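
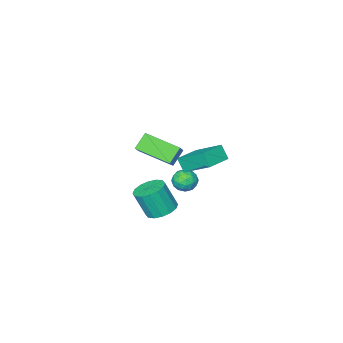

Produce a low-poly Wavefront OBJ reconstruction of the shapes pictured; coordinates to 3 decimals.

v 1.741 0.309 4.199
v 2.631 1.171 5.211
v 0.78 2.051 3.56
v 1.67 2.913 4.572
v 2.53 0.447 3.388
v 3.42 1.309 4.4
v 1.569 2.189 2.749
v 2.459 3.051 3.761
v 2.647 2.599 -0.057
v 3.54 2.574 -0.315
v 3.986 2.035 1.278
v 3.093 2.061 1.537
v 3.472 3.019 -0.146
v 3.918 2.48 1.447
v 3.183 3.352 0.048
v 3.629 2.813 1.641
v 2.751 3.483 0.213
v 3.197 2.944 1.807
v 2.29 3.378 0.307
v 2.737 2.839 1.9
v 1.926 3.064 0.303
v 2.372 2.525 1.896
v 1.754 2.625 0.202
v 2.2 2.086 1.795
v 1.822 2.18 0.033
v 2.268 1.641 1.626
v 2.111 1.847 -0.161
v 2.557 1.308 1.432
v 2.543 1.716 -0.327
v 2.989 1.177 1.267
v 3.003 1.821 -0.42
v 3.45 1.282 1.173
v 3.368 2.135 -0.416
v 3.814 1.596 1.177
v -3.335 -2.306 -3.774
v -2.809 -2.226 -3.137
v -3.671 -3.534 -3.343
v -3.145 -3.454 -2.706
v -3.836 -2.994 -2.734
v -3.628 -2.235 -3
v -2.852 -3.525 -3.48
v -2.644 -2.766 -3.746
v -2.51 -2.98 -2.955
v -3.118 -2.651 -2.494
v -3.362 -3.109 -3.986
v -3.97 -2.78 -3.525
v -3.042 -2.158 -3.493
v -3.438 -3.602 -2.987
v -3.844 -3.331 -3.003
v -3.534 -3.284 -2.628
v -3.524 -2.163 -3.413
v -3.214 -2.117 -3.038
v -3.818 -2.568 -2.802
v -3.266 -3.643 -3.442
v -2.956 -3.597 -3.067
v -2.946 -2.476 -3.852
v -2.636 -2.429 -3.477
v -2.662 -3.192 -3.678
v -2.557 -2.554 -3.012
v -2.755 -3.276 -2.758
v -2.583 -3.318 -3.213
v -2.461 -2.872 -3.37
v -2.915 -2.361 -2.741
v -3.112 -3.083 -2.487
v -3.519 -2.812 -2.504
v -3.396 -2.366 -2.66
v -2.739 -2.804 -2.634
v -3.368 -2.677 -3.993
v -3.565 -3.399 -3.739
v -3.084 -3.394 -3.82
v -2.961 -2.948 -3.976
v -3.725 -2.484 -3.722
v -3.923 -3.206 -3.468
v -4.019 -2.888 -3.11
v -3.897 -2.442 -3.267
v -3.741 -2.956 -3.846
v -4.326 -2.6 -2.123
v -4.287 -3.187 -1.241
v -4.791 -0.87 -0.952
v -4.753 -1.457 -0.07
v -2.687 -2.263 -1.97
v -2.649 -2.85 -1.088
v -3.153 -0.533 -0.799
v -3.114 -1.12 0.083
f 2 4 1
f 5 2 1
f 1 4 3
f 3 5 1
f 2 8 4
f 6 2 5
f 6 8 2
f 4 8 3
f 7 5 3
f 3 8 7
f 7 6 5
f 8 6 7
f 10 9 13
f 10 13 11
f 11 13 14
f 11 14 12
f 13 9 15
f 13 15 14
f 14 15 16
f 14 16 12
f 15 9 17
f 15 17 16
f 16 17 18
f 16 18 12
f 17 9 19
f 17 19 18
f 18 19 20
f 18 20 12
f 19 9 21
f 19 21 20
f 20 21 22
f 20 22 12
f 21 9 23
f 21 23 22
f 22 23 24
f 22 24 12
f 23 9 25
f 23 25 24
f 24 25 26
f 24 26 12
f 25 9 27
f 25 27 26
f 26 27 28
f 26 28 12
f 27 9 29
f 27 29 28
f 28 29 30
f 28 30 12
f 29 9 31
f 29 31 30
f 30 31 32
f 30 32 12
f 31 9 33
f 31 33 32
f 32 33 34
f 32 34 12
f 33 9 10
f 33 10 34
f 34 10 11
f 34 11 12
f 35 72 51
f 72 46 75
f 51 75 40
f 72 75 51
f 35 51 47
f 51 40 52
f 47 52 36
f 51 52 47
f 35 47 56
f 47 36 57
f 56 57 42
f 47 57 56
f 35 56 68
f 56 42 71
f 68 71 45
f 56 71 68
f 35 68 72
f 68 45 76
f 72 76 46
f 68 76 72
f 36 52 63
f 52 40 66
f 63 66 44
f 52 66 63
f 40 75 53
f 75 46 74
f 53 74 39
f 75 74 53
f 46 76 73
f 76 45 69
f 73 69 37
f 76 69 73
f 45 71 70
f 71 42 58
f 70 58 41
f 71 58 70
f 42 57 62
f 57 36 59
f 62 59 43
f 57 59 62
f 38 64 50
f 64 44 65
f 50 65 39
f 64 65 50
f 38 50 48
f 50 39 49
f 48 49 37
f 50 49 48
f 38 48 55
f 48 37 54
f 55 54 41
f 48 54 55
f 38 55 60
f 55 41 61
f 60 61 43
f 55 61 60
f 38 60 64
f 60 43 67
f 64 67 44
f 60 67 64
f 39 65 53
f 65 44 66
f 53 66 40
f 65 66 53
f 37 49 73
f 49 39 74
f 73 74 46
f 49 74 73
f 41 54 70
f 54 37 69
f 70 69 45
f 54 69 70
f 43 61 62
f 61 41 58
f 62 58 42
f 61 58 62
f 44 67 63
f 67 43 59
f 63 59 36
f 67 59 63
f 78 80 77
f 81 78 77
f 77 80 79
f 79 81 77
f 78 84 80
f 82 78 81
f 82 84 78
f 80 84 79
f 83 81 79
f 79 84 83
f 83 82 81
f 84 82 83



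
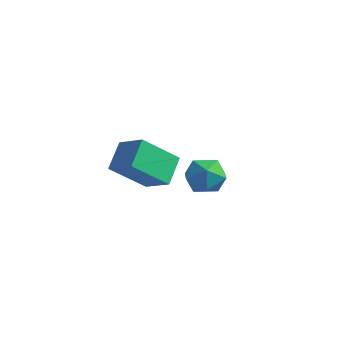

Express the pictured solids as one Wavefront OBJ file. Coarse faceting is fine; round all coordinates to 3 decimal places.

v -1.496 2.556 -0.925
v -0.835 1.729 -0.577
v -2.905 1.431 -0.923
v -2.244 0.604 -0.575
v -2.48 1.453 0.107
v -1.609 2.148 0.106
v -2.131 1.012 -1.606
v -1.26 1.707 -1.607
v -1.227 0.774 -0.998
v -1.443 1.047 0.061
v -2.297 2.113 -1.561
v -2.513 2.386 -0.502
v -2.565 -4.559 2.702
v -1.216 -4.729 3.467
v -2.906 -3.338 3.576
v -1.558 -3.507 4.34
v -1.582 -3.253 1.26
v -0.234 -3.422 2.024
v -1.924 -2.031 2.133
v -0.575 -2.201 2.898
f 1 12 6
f 1 6 2
f 1 2 8
f 1 8 11
f 1 11 12
f 2 6 10
f 6 12 5
f 12 11 3
f 11 8 7
f 8 2 9
f 4 10 5
f 4 5 3
f 4 3 7
f 4 7 9
f 4 9 10
f 5 10 6
f 3 5 12
f 7 3 11
f 9 7 8
f 10 9 2
f 14 16 13
f 17 14 13
f 13 16 15
f 15 17 13
f 14 20 16
f 18 14 17
f 18 20 14
f 16 20 15
f 19 17 15
f 15 20 19
f 19 18 17
f 20 18 19



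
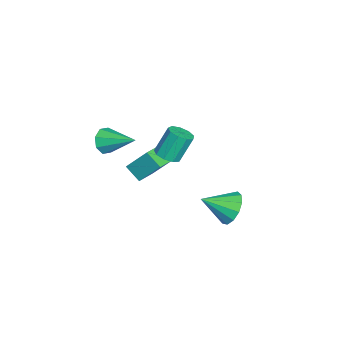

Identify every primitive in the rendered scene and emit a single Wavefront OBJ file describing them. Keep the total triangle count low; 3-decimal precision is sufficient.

v -3.817 -1.795 -3.716
v -4.305 -2.553 -3.034
v -3.639 -0.669 -2.336
v -4.126 -1.427 -1.654
v -2.634 -2.313 -3.446
v -3.121 -3.071 -2.764
v -2.455 -1.187 -2.066
v -2.943 -1.945 -1.384
v -1.876 -0.745 -0.639
v -1.451 -1.233 -0.301
v -1.88 -0.584 1.177
v -2.304 -0.095 0.839
v -1.188 -0.822 -0.406
v -1.617 -0.173 1.072
v -1.247 -0.374 -0.619
v -1.675 0.275 0.859
v -1.6 -0.1 -0.842
v -2.028 0.549 0.636
v -2.081 -0.127 -0.97
v -2.51 0.522 0.508
v -2.467 -0.443 -0.943
v -2.896 0.206 0.535
v -2.576 -0.9 -0.774
v -3.005 -0.251 0.704
v -2.357 -1.284 -0.541
v -2.786 -0.635 0.936
v -1.913 -1.416 -0.355
v -2.342 -0.767 1.123
v 1.4 -3.259 2.728
v 2.008 -3.292 2.225
v 2.1 -1.681 3.472
v 1.54 -2.98 2.003
v 0.99 -2.832 2.206
v 0.68 -2.934 2.715
v 0.792 -3.227 3.232
v 1.26 -3.539 3.454
v 1.81 -3.687 3.251
v 2.12 -3.585 2.742
v 2.976 3.025 -0.314
v 3.821 2.948 -0.842
v 3.364 1.615 0.514
v 3.947 3.251 -0.384
v 3.765 3.483 0.096
v 3.332 3.569 0.446
v 2.786 3.482 0.555
v 2.3 3.251 0.388
v 2.029 2.947 -0.001
v 2.058 2.668 -0.49
v 2.379 2.503 -0.923
v 2.889 2.503 -1.162
v 3.426 2.669 -1.132
f 2 4 1
f 5 2 1
f 1 4 3
f 3 5 1
f 2 8 4
f 6 2 5
f 6 8 2
f 4 8 3
f 7 5 3
f 3 8 7
f 7 6 5
f 8 6 7
f 10 9 13
f 10 13 11
f 11 13 14
f 11 14 12
f 13 9 15
f 13 15 14
f 14 15 16
f 14 16 12
f 15 9 17
f 15 17 16
f 16 17 18
f 16 18 12
f 17 9 19
f 17 19 18
f 18 19 20
f 18 20 12
f 19 9 21
f 19 21 20
f 20 21 22
f 20 22 12
f 21 9 23
f 21 23 22
f 22 23 24
f 22 24 12
f 23 9 25
f 23 25 24
f 24 25 26
f 24 26 12
f 25 9 27
f 25 27 26
f 26 27 28
f 26 28 12
f 27 9 10
f 27 10 28
f 28 10 11
f 28 11 12
f 30 29 32
f 30 32 31
f 32 29 33
f 32 33 31
f 33 29 34
f 33 34 31
f 34 29 35
f 34 35 31
f 35 29 36
f 35 36 31
f 36 29 37
f 36 37 31
f 37 29 38
f 37 38 31
f 38 29 30
f 38 30 31
f 40 39 42
f 40 42 41
f 42 39 43
f 42 43 41
f 43 39 44
f 43 44 41
f 44 39 45
f 44 45 41
f 45 39 46
f 45 46 41
f 46 39 47
f 46 47 41
f 47 39 48
f 47 48 41
f 48 39 49
f 48 49 41
f 49 39 50
f 49 50 41
f 50 39 51
f 50 51 41
f 51 39 40
f 51 40 41



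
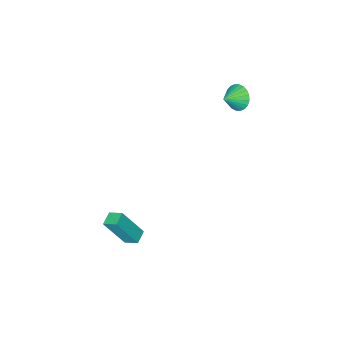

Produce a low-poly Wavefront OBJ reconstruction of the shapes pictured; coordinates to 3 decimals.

v -4.026 -1.466 3.576
v -3.665 -1.155 2.861
v -2.994 -1.454 4.104
v -3.749 -0.872 3.019
v -3.876 -0.679 3.263
v -4.025 -0.606 3.554
v -4.175 -0.664 3.849
v -4.302 -0.844 4.102
v -4.387 -1.118 4.275
v -4.418 -1.446 4.342
v -4.388 -1.776 4.292
v -4.304 -2.06 4.133
v -4.177 -2.253 3.889
v -4.028 -2.326 3.598
v -3.878 -2.268 3.303
v -3.751 -2.088 3.05
v -3.666 -1.813 2.877
v -3.635 -1.486 2.811
v 3.084 -1.978 -4.564
v 3.997 -2.663 -2.73
v 2.782 -1.194 -4.12
v 3.694 -1.88 -2.286
v 3.806 -1.58 -4.774
v 4.718 -2.266 -2.94
v 3.503 -0.797 -4.33
v 4.416 -1.482 -2.496
f 2 1 4
f 2 4 3
f 4 1 5
f 4 5 3
f 5 1 6
f 5 6 3
f 6 1 7
f 6 7 3
f 7 1 8
f 7 8 3
f 8 1 9
f 8 9 3
f 9 1 10
f 9 10 3
f 10 1 11
f 10 11 3
f 11 1 12
f 11 12 3
f 12 1 13
f 12 13 3
f 13 1 14
f 13 14 3
f 14 1 15
f 14 15 3
f 15 1 16
f 15 16 3
f 16 1 17
f 16 17 3
f 17 1 18
f 17 18 3
f 18 1 2
f 18 2 3
f 20 22 19
f 23 20 19
f 19 22 21
f 21 23 19
f 20 26 22
f 24 20 23
f 24 26 20
f 22 26 21
f 25 23 21
f 21 26 25
f 25 24 23
f 26 24 25



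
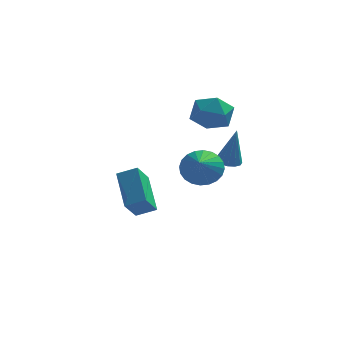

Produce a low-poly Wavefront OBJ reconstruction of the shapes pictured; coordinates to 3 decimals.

v 1.186 0.592 0.707
v 1.734 0.664 0.613
v 1.514 0.468 2.513
v 1.612 0.952 0.654
v 1.355 1.126 0.713
v 1.045 1.13 0.769
v 0.779 0.963 0.806
v 0.643 0.679 0.811
v 0.679 0.367 0.783
v 0.877 0.126 0.731
v 1.172 0.033 0.671
v 1.472 0.118 0.623
v 1.682 0.353 0.601
v -2.726 1.514 -3.075
v -3.104 0.721 -2.145
v -3.248 3.099 -1.936
v -3.626 2.305 -1.005
v -1.834 1.535 -2.695
v -2.212 0.741 -1.764
v -2.356 3.119 -1.555
v -2.734 2.326 -0.625
v -0.301 2.19 3.46
v 0.509 2.799 3.344
v 0.291 1.181 2.296
v 1.101 1.79 2.18
v 0.988 1.25 3.037
v 0.622 1.873 3.757
v 0.178 2.107 1.883
v -0.188 2.73 2.603
v 0.805 2.748 2.37
v 1.305 2.218 3.083
v -0.505 1.762 2.557
v -0.005 1.232 3.27
v 0.199 -0.798 0.925
v 0.862 -0.458 1.449
v 0.181 -2.162 1.835
v 0.572 -0.341 1.618
v 0.226 -0.294 1.683
v -0.124 -0.323 1.631
v -0.425 -0.425 1.473
v -0.631 -0.583 1.231
v -0.71 -0.774 0.942
v -0.651 -0.969 0.651
v -0.463 -1.137 0.402
v -0.174 -1.254 0.232
v 0.172 -1.302 0.168
v 0.522 -1.272 0.219
v 0.823 -1.171 0.378
v 1.029 -1.012 0.62
v 1.109 -0.821 0.909
v 1.05 -0.627 1.2
f 2 1 4
f 2 4 3
f 4 1 5
f 4 5 3
f 5 1 6
f 5 6 3
f 6 1 7
f 6 7 3
f 7 1 8
f 7 8 3
f 8 1 9
f 8 9 3
f 9 1 10
f 9 10 3
f 10 1 11
f 10 11 3
f 11 1 12
f 11 12 3
f 12 1 13
f 12 13 3
f 13 1 2
f 13 2 3
f 15 17 14
f 18 15 14
f 14 17 16
f 16 18 14
f 15 21 17
f 19 15 18
f 19 21 15
f 17 21 16
f 20 18 16
f 16 21 20
f 20 19 18
f 21 19 20
f 22 33 27
f 22 27 23
f 22 23 29
f 22 29 32
f 22 32 33
f 23 27 31
f 27 33 26
f 33 32 24
f 32 29 28
f 29 23 30
f 25 31 26
f 25 26 24
f 25 24 28
f 25 28 30
f 25 30 31
f 26 31 27
f 24 26 33
f 28 24 32
f 30 28 29
f 31 30 23
f 35 34 37
f 35 37 36
f 37 34 38
f 37 38 36
f 38 34 39
f 38 39 36
f 39 34 40
f 39 40 36
f 40 34 41
f 40 41 36
f 41 34 42
f 41 42 36
f 42 34 43
f 42 43 36
f 43 34 44
f 43 44 36
f 44 34 45
f 44 45 36
f 45 34 46
f 45 46 36
f 46 34 47
f 46 47 36
f 47 34 48
f 47 48 36
f 48 34 49
f 48 49 36
f 49 34 50
f 49 50 36
f 50 34 51
f 50 51 36
f 51 34 35
f 51 35 36



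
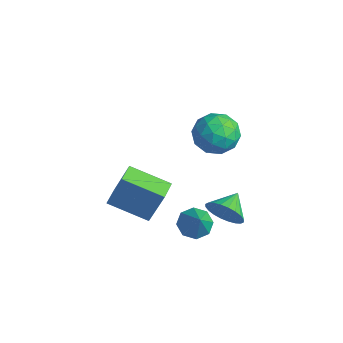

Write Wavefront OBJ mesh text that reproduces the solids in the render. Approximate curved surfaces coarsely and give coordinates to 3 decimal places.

v -1.672 -0.443 -3.672
v -1.112 0.048 -1.741
v -2.393 0.348 -3.664
v -1.832 0.839 -1.733
v -0.228 0.881 -4.427
v 0.333 1.372 -2.496
v -0.948 1.672 -4.419
v -0.388 2.163 -2.488
v 0.63 3.965 2.227
v 1.557 4.372 1.737
v 1.203 2.268 1.903
v 2.13 2.675 1.413
v 1.985 2.787 2.523
v 1.631 3.836 2.723
v 1.129 2.804 0.917
v 0.775 3.853 1.117
v 1.866 3.654 0.927
v 2.395 3.643 1.92
v 0.365 2.997 1.72
v 0.894 2.986 2.713
v 1.043 4.318 2.01
v 1.717 2.322 1.63
v 1.632 2.388 2.282
v 2.177 2.627 1.994
v 1.087 4.003 2.59
v 1.632 4.241 2.302
v 1.884 3.31 2.764
v 1.128 2.399 1.338
v 1.673 2.637 1.05
v 0.583 4.013 1.646
v 1.128 4.252 1.358
v 0.876 3.33 0.876
v 1.77 4.135 1.246
v 2.106 3.137 1.056
v 1.518 3.213 0.764
v 1.31 3.83 0.882
v 2.081 4.128 1.83
v 2.417 3.131 1.639
v 2.332 3.197 2.292
v 2.124 3.813 2.409
v 2.262 3.707 1.354
v 0.343 3.509 2.001
v 0.679 2.512 1.81
v 0.636 2.827 1.231
v 0.428 3.443 1.348
v 0.654 3.503 2.584
v 0.99 2.505 2.394
v 1.45 2.81 2.758
v 1.242 3.427 2.876
v 0.498 2.933 2.286
v 1.967 3.445 -3.33
v 2.442 3.327 -2.505
v 1.393 4.495 -2.85
v 2.68 3.544 -2.696
v 2.81 3.746 -2.984
v 2.811 3.902 -3.324
v 2.683 3.989 -3.665
v 2.447 3.992 -3.956
v 2.137 3.913 -4.151
v 1.801 3.762 -4.221
v 1.491 3.562 -4.156
v 1.253 3.345 -3.965
v 1.124 3.143 -3.677
v 1.123 2.987 -3.337
v 1.25 2.9 -2.995
v 1.487 2.897 -2.705
v 1.796 2.976 -2.51
v 2.132 3.127 -2.439
v 1.838 2.002 -3.453
v 2.405 1.73 -3.979
v 2.782 1.678 -2.267
v 2.465 2.343 -3.858
v 2.157 2.756 -3.5
v 1.663 2.728 -3.115
v 1.271 2.275 -2.927
v 1.212 1.662 -3.048
v 1.52 1.248 -3.406
v 2.014 1.276 -3.791
f 2 4 1
f 5 2 1
f 1 4 3
f 3 5 1
f 2 8 4
f 6 2 5
f 6 8 2
f 4 8 3
f 7 5 3
f 3 8 7
f 7 6 5
f 8 6 7
f 9 46 25
f 46 20 49
f 25 49 14
f 46 49 25
f 9 25 21
f 25 14 26
f 21 26 10
f 25 26 21
f 9 21 30
f 21 10 31
f 30 31 16
f 21 31 30
f 9 30 42
f 30 16 45
f 42 45 19
f 30 45 42
f 9 42 46
f 42 19 50
f 46 50 20
f 42 50 46
f 10 26 37
f 26 14 40
f 37 40 18
f 26 40 37
f 14 49 27
f 49 20 48
f 27 48 13
f 49 48 27
f 20 50 47
f 50 19 43
f 47 43 11
f 50 43 47
f 19 45 44
f 45 16 32
f 44 32 15
f 45 32 44
f 16 31 36
f 31 10 33
f 36 33 17
f 31 33 36
f 12 38 24
f 38 18 39
f 24 39 13
f 38 39 24
f 12 24 22
f 24 13 23
f 22 23 11
f 24 23 22
f 12 22 29
f 22 11 28
f 29 28 15
f 22 28 29
f 12 29 34
f 29 15 35
f 34 35 17
f 29 35 34
f 12 34 38
f 34 17 41
f 38 41 18
f 34 41 38
f 13 39 27
f 39 18 40
f 27 40 14
f 39 40 27
f 11 23 47
f 23 13 48
f 47 48 20
f 23 48 47
f 15 28 44
f 28 11 43
f 44 43 19
f 28 43 44
f 17 35 36
f 35 15 32
f 36 32 16
f 35 32 36
f 18 41 37
f 41 17 33
f 37 33 10
f 41 33 37
f 52 51 54
f 52 54 53
f 54 51 55
f 54 55 53
f 55 51 56
f 55 56 53
f 56 51 57
f 56 57 53
f 57 51 58
f 57 58 53
f 58 51 59
f 58 59 53
f 59 51 60
f 59 60 53
f 60 51 61
f 60 61 53
f 61 51 62
f 61 62 53
f 62 51 63
f 62 63 53
f 63 51 64
f 63 64 53
f 64 51 65
f 64 65 53
f 65 51 66
f 65 66 53
f 66 51 67
f 66 67 53
f 67 51 68
f 67 68 53
f 68 51 52
f 68 52 53
f 70 69 72
f 70 72 71
f 72 69 73
f 72 73 71
f 73 69 74
f 73 74 71
f 74 69 75
f 74 75 71
f 75 69 76
f 75 76 71
f 76 69 77
f 76 77 71
f 77 69 78
f 77 78 71
f 78 69 70
f 78 70 71



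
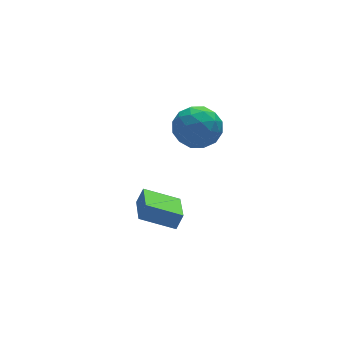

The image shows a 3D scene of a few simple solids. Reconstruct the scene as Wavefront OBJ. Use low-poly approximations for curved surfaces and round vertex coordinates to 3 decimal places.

v -0.266 1.277 3.354
v 0.74 1.616 3.755
v 0.56 -0.076 2.425
v 1.566 0.263 2.826
v 0.805 -0.206 3.526
v 0.295 0.63 4.1
v 1.005 0.91 2.08
v 0.495 1.746 2.654
v 1.526 1.389 2.968
v 1.403 0.7 3.861
v -0.103 0.84 2.319
v -0.226 0.151 3.212
v 0.164 1.565 3.636
v 1.136 -0.025 2.544
v 0.688 -0.301 2.955
v 1.28 -0.102 3.191
v -0.098 0.986 3.839
v 0.494 1.185 4.075
v 0.532 0.114 3.94
v 0.806 0.355 2.105
v 1.398 0.554 2.341
v 0.02 1.642 2.989
v 0.612 1.841 3.225
v 0.768 1.426 2.24
v 1.218 1.631 3.409
v 1.704 0.836 2.863
v 1.374 1.216 2.424
v 1.074 1.707 2.762
v 1.145 1.226 3.934
v 1.631 0.431 3.388
v 1.184 0.155 3.8
v 0.883 0.647 4.137
v 1.607 1.093 3.471
v -0.331 1.109 2.792
v 0.155 0.314 2.246
v 0.417 0.893 2.043
v 0.116 1.385 2.38
v -0.404 0.704 3.317
v 0.082 -0.091 2.771
v 0.226 -0.167 3.418
v -0.074 0.324 3.756
v -0.307 0.447 2.709
v -2.168 0.432 -1.766
v -1.803 0.517 -1.048
v -1.588 2.138 -2.265
v -1.223 2.224 -1.547
v -0.737 -0.244 -2.413
v -0.372 -0.158 -1.695
v -0.157 1.463 -2.912
v 0.208 1.548 -2.194
f 1 38 17
f 38 12 41
f 17 41 6
f 38 41 17
f 1 17 13
f 17 6 18
f 13 18 2
f 17 18 13
f 1 13 22
f 13 2 23
f 22 23 8
f 13 23 22
f 1 22 34
f 22 8 37
f 34 37 11
f 22 37 34
f 1 34 38
f 34 11 42
f 38 42 12
f 34 42 38
f 2 18 29
f 18 6 32
f 29 32 10
f 18 32 29
f 6 41 19
f 41 12 40
f 19 40 5
f 41 40 19
f 12 42 39
f 42 11 35
f 39 35 3
f 42 35 39
f 11 37 36
f 37 8 24
f 36 24 7
f 37 24 36
f 8 23 28
f 23 2 25
f 28 25 9
f 23 25 28
f 4 30 16
f 30 10 31
f 16 31 5
f 30 31 16
f 4 16 14
f 16 5 15
f 14 15 3
f 16 15 14
f 4 14 21
f 14 3 20
f 21 20 7
f 14 20 21
f 4 21 26
f 21 7 27
f 26 27 9
f 21 27 26
f 4 26 30
f 26 9 33
f 30 33 10
f 26 33 30
f 5 31 19
f 31 10 32
f 19 32 6
f 31 32 19
f 3 15 39
f 15 5 40
f 39 40 12
f 15 40 39
f 7 20 36
f 20 3 35
f 36 35 11
f 20 35 36
f 9 27 28
f 27 7 24
f 28 24 8
f 27 24 28
f 10 33 29
f 33 9 25
f 29 25 2
f 33 25 29
f 44 46 43
f 47 44 43
f 43 46 45
f 45 47 43
f 44 50 46
f 48 44 47
f 48 50 44
f 46 50 45
f 49 47 45
f 45 50 49
f 49 48 47
f 50 48 49



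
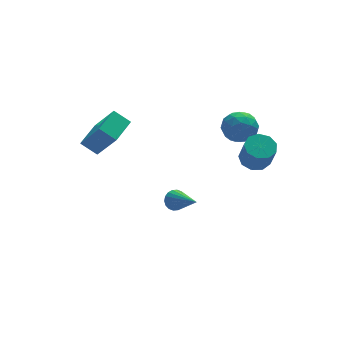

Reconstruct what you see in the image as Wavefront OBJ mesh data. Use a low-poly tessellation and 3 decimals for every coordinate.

v 3.928 -2.152 2.794
v 4.768 -2.156 2.789
v 4.772 -2.892 4.221
v 3.932 -2.888 4.226
v 4.575 -1.675 3.037
v 4.58 -2.411 4.469
v 4.079 -1.417 3.172
v 4.084 -2.153 4.603
v 3.513 -1.503 3.129
v 3.518 -2.239 4.561
v 3.14 -1.892 2.93
v 3.145 -2.629 4.362
v 3.136 -2.403 2.667
v 3.141 -3.14 4.099
v 3.502 -2.797 2.464
v 3.507 -3.533 3.896
v 4.067 -2.888 2.415
v 4.072 -3.625 3.847
v 4.567 -2.635 2.543
v 4.572 -3.372 3.975
v 0.728 0.895 -1.999
v 1.356 1.006 -2.17
v 1.312 -0.835 -0.981
v 1.332 1.148 -1.914
v 1.188 1.24 -1.675
v 0.953 1.264 -1.501
v 0.674 1.215 -1.425
v 0.405 1.102 -1.462
v 0.201 0.948 -1.606
v 0.101 0.784 -1.828
v 0.125 0.641 -2.084
v 0.269 0.549 -2.323
v 0.504 0.525 -2.498
v 0.783 0.575 -2.574
v 1.052 0.687 -2.536
v 1.256 0.841 -2.392
v 3.51 0.562 4.323
v 4.17 1.103 3.745
v 3.73 -0.763 3.335
v 4.39 -0.222 2.757
v 4.648 -0.494 3.716
v 4.513 0.324 4.327
v 3.387 0.016 2.753
v 3.252 0.834 3.364
v 4.095 0.765 2.775
v 4.874 0.45 3.371
v 3.026 -0.11 3.709
v 3.805 -0.425 4.305
v 3.821 0.949 4.121
v 4.079 -0.609 2.959
v 4.231 -0.769 3.523
v 4.619 -0.451 3.183
v 4.022 0.491 4.463
v 4.41 0.809 4.124
v 4.691 -0.13 4.107
v 3.49 -0.469 2.956
v 3.878 -0.151 2.617
v 3.281 0.791 3.897
v 3.669 1.109 3.557
v 3.209 0.47 2.973
v 4.164 1.068 3.211
v 4.294 0.289 2.63
v 3.704 0.429 2.627
v 3.624 0.91 2.987
v 4.623 0.882 3.561
v 4.752 0.104 2.98
v 4.904 -0.056 3.544
v 4.824 0.425 3.903
v 4.578 0.684 2.991
v 3.148 0.236 4.1
v 3.277 -0.542 3.519
v 3.076 -0.085 3.177
v 2.996 0.396 3.536
v 3.606 0.051 4.45
v 3.736 -0.728 3.869
v 4.276 -0.57 4.093
v 4.196 -0.089 4.453
v 3.322 -0.344 4.089
v -2.907 2.677 1.199
v -2.151 1.655 2.883
v -3.652 3.212 1.858
v -2.896 2.191 3.543
v -1.764 3.949 1.457
v -1.008 2.928 3.142
v -2.509 4.485 2.117
v -1.753 3.463 3.801
f 2 1 5
f 2 5 3
f 3 5 6
f 3 6 4
f 5 1 7
f 5 7 6
f 6 7 8
f 6 8 4
f 7 1 9
f 7 9 8
f 8 9 10
f 8 10 4
f 9 1 11
f 9 11 10
f 10 11 12
f 10 12 4
f 11 1 13
f 11 13 12
f 12 13 14
f 12 14 4
f 13 1 15
f 13 15 14
f 14 15 16
f 14 16 4
f 15 1 17
f 15 17 16
f 16 17 18
f 16 18 4
f 17 1 19
f 17 19 18
f 18 19 20
f 18 20 4
f 19 1 2
f 19 2 20
f 20 2 3
f 20 3 4
f 22 21 24
f 22 24 23
f 24 21 25
f 24 25 23
f 25 21 26
f 25 26 23
f 26 21 27
f 26 27 23
f 27 21 28
f 27 28 23
f 28 21 29
f 28 29 23
f 29 21 30
f 29 30 23
f 30 21 31
f 30 31 23
f 31 21 32
f 31 32 23
f 32 21 33
f 32 33 23
f 33 21 34
f 33 34 23
f 34 21 35
f 34 35 23
f 35 21 36
f 35 36 23
f 36 21 22
f 36 22 23
f 37 74 53
f 74 48 77
f 53 77 42
f 74 77 53
f 37 53 49
f 53 42 54
f 49 54 38
f 53 54 49
f 37 49 58
f 49 38 59
f 58 59 44
f 49 59 58
f 37 58 70
f 58 44 73
f 70 73 47
f 58 73 70
f 37 70 74
f 70 47 78
f 74 78 48
f 70 78 74
f 38 54 65
f 54 42 68
f 65 68 46
f 54 68 65
f 42 77 55
f 77 48 76
f 55 76 41
f 77 76 55
f 48 78 75
f 78 47 71
f 75 71 39
f 78 71 75
f 47 73 72
f 73 44 60
f 72 60 43
f 73 60 72
f 44 59 64
f 59 38 61
f 64 61 45
f 59 61 64
f 40 66 52
f 66 46 67
f 52 67 41
f 66 67 52
f 40 52 50
f 52 41 51
f 50 51 39
f 52 51 50
f 40 50 57
f 50 39 56
f 57 56 43
f 50 56 57
f 40 57 62
f 57 43 63
f 62 63 45
f 57 63 62
f 40 62 66
f 62 45 69
f 66 69 46
f 62 69 66
f 41 67 55
f 67 46 68
f 55 68 42
f 67 68 55
f 39 51 75
f 51 41 76
f 75 76 48
f 51 76 75
f 43 56 72
f 56 39 71
f 72 71 47
f 56 71 72
f 45 63 64
f 63 43 60
f 64 60 44
f 63 60 64
f 46 69 65
f 69 45 61
f 65 61 38
f 69 61 65
f 80 82 79
f 83 80 79
f 79 82 81
f 81 83 79
f 80 86 82
f 84 80 83
f 84 86 80
f 82 86 81
f 85 83 81
f 81 86 85
f 85 84 83
f 86 84 85



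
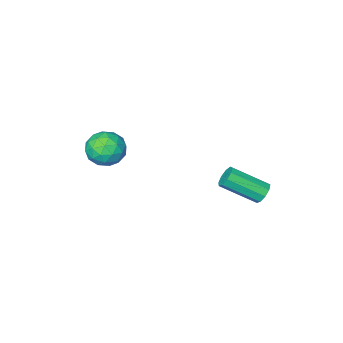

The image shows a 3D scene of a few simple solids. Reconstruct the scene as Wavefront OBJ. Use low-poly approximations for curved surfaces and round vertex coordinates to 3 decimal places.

v 0.684 -3.039 -2.026
v 1.697 -3.265 -1.941
v 0.363 -4.635 -2.459
v 1.376 -4.861 -2.374
v 0.819 -4.641 -1.523
v 1.017 -3.655 -1.255
v 1.043 -4.245 -3.145
v 1.241 -3.259 -2.877
v 1.918 -4.011 -2.633
v 1.78 -4.255 -1.631
v 0.28 -3.645 -2.769
v 0.142 -3.889 -1.767
v 1.219 -3.012 -1.945
v 0.841 -4.888 -2.455
v 0.514 -4.758 -1.954
v 1.109 -4.892 -1.905
v 0.819 -3.241 -1.542
v 1.414 -3.374 -1.493
v 0.899 -4.182 -1.247
v 0.646 -4.526 -2.907
v 1.241 -4.659 -2.858
v 0.951 -3.008 -2.495
v 1.546 -3.142 -2.446
v 1.161 -3.718 -3.153
v 1.944 -3.583 -2.302
v 1.755 -4.521 -2.557
v 1.559 -4.159 -3.01
v 1.676 -3.58 -2.853
v 1.863 -3.727 -1.713
v 1.674 -4.665 -1.968
v 1.347 -4.536 -1.467
v 1.464 -3.956 -1.31
v 1.993 -4.165 -2.12
v 0.386 -3.235 -2.432
v 0.197 -4.173 -2.687
v 0.596 -3.944 -3.09
v 0.713 -3.364 -2.933
v 0.305 -3.379 -1.843
v 0.116 -4.317 -2.098
v 0.384 -4.32 -1.547
v 0.501 -3.741 -1.39
v 0.067 -3.735 -2.28
v -3.521 2.199 -3.14
v -3.113 2.307 -3.565
v -1.77 1.249 -2.546
v -2.179 1.141 -2.12
v -3.098 2.601 -3.279
v -1.756 1.543 -2.26
v -3.282 2.707 -2.928
v -1.94 1.649 -1.908
v -3.577 2.575 -2.675
v -2.235 1.517 -1.656
v -3.847 2.267 -2.64
v -2.504 1.209 -1.621
v -3.964 1.928 -2.839
v -2.621 0.869 -1.82
v -3.874 1.715 -3.178
v -2.531 0.657 -2.159
v -3.619 1.729 -3.499
v -2.276 0.671 -2.48
v -3.318 1.963 -3.652
v -1.976 0.905 -2.633
f 1 38 17
f 38 12 41
f 17 41 6
f 38 41 17
f 1 17 13
f 17 6 18
f 13 18 2
f 17 18 13
f 1 13 22
f 13 2 23
f 22 23 8
f 13 23 22
f 1 22 34
f 22 8 37
f 34 37 11
f 22 37 34
f 1 34 38
f 34 11 42
f 38 42 12
f 34 42 38
f 2 18 29
f 18 6 32
f 29 32 10
f 18 32 29
f 6 41 19
f 41 12 40
f 19 40 5
f 41 40 19
f 12 42 39
f 42 11 35
f 39 35 3
f 42 35 39
f 11 37 36
f 37 8 24
f 36 24 7
f 37 24 36
f 8 23 28
f 23 2 25
f 28 25 9
f 23 25 28
f 4 30 16
f 30 10 31
f 16 31 5
f 30 31 16
f 4 16 14
f 16 5 15
f 14 15 3
f 16 15 14
f 4 14 21
f 14 3 20
f 21 20 7
f 14 20 21
f 4 21 26
f 21 7 27
f 26 27 9
f 21 27 26
f 4 26 30
f 26 9 33
f 30 33 10
f 26 33 30
f 5 31 19
f 31 10 32
f 19 32 6
f 31 32 19
f 3 15 39
f 15 5 40
f 39 40 12
f 15 40 39
f 7 20 36
f 20 3 35
f 36 35 11
f 20 35 36
f 9 27 28
f 27 7 24
f 28 24 8
f 27 24 28
f 10 33 29
f 33 9 25
f 29 25 2
f 33 25 29
f 44 43 47
f 44 47 45
f 45 47 48
f 45 48 46
f 47 43 49
f 47 49 48
f 48 49 50
f 48 50 46
f 49 43 51
f 49 51 50
f 50 51 52
f 50 52 46
f 51 43 53
f 51 53 52
f 52 53 54
f 52 54 46
f 53 43 55
f 53 55 54
f 54 55 56
f 54 56 46
f 55 43 57
f 55 57 56
f 56 57 58
f 56 58 46
f 57 43 59
f 57 59 58
f 58 59 60
f 58 60 46
f 59 43 61
f 59 61 60
f 60 61 62
f 60 62 46
f 61 43 44
f 61 44 62
f 62 44 45
f 62 45 46



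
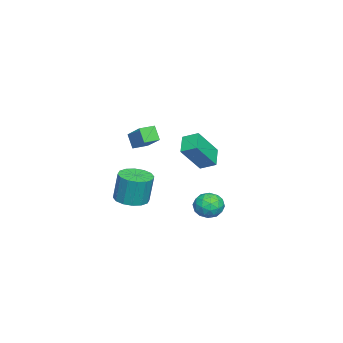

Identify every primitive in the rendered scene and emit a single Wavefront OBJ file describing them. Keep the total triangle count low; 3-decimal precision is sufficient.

v -4.872 -0.709 -2.314
v -3.887 -1.457 -0.833
v -4.801 0.137 -1.934
v -3.815 -0.611 -0.453
v -3.845 -0.529 -2.907
v -2.859 -1.277 -1.426
v -3.773 0.317 -2.527
v -2.788 -0.431 -1.046
v -3.907 -3.502 -0.695
v -2.658 -2.534 0.306
v -3.552 -3.149 -1.479
v -2.304 -2.181 -0.478
v -3.376 -4.139 -0.742
v -2.128 -3.171 0.259
v -3.022 -3.786 -1.526
v -1.773 -2.818 -0.525
v 2.705 1.92 -2.985
v 3.199 1.734 -2.399
v 1.781 1.246 -2.421
v 2.275 1.06 -1.835
v 2.02 1.802 -1.915
v 2.592 2.219 -2.265
v 2.388 0.761 -2.555
v 2.96 1.178 -2.905
v 3.003 1.018 -2.134
v 2.776 1.661 -1.738
v 2.204 1.319 -3.082
v 1.977 1.962 -2.686
v 3.033 1.886 -2.742
v 1.947 1.094 -2.078
v 1.797 1.53 -2.126
v 2.087 1.421 -1.781
v 2.676 2.171 -2.663
v 2.966 2.062 -2.318
v 2.274 2.102 -2.034
v 2.014 0.918 -2.502
v 2.304 0.809 -2.157
v 2.893 1.559 -3.039
v 3.183 1.45 -2.694
v 2.706 0.878 -2.786
v 3.208 1.356 -2.241
v 2.665 0.96 -1.909
v 2.732 0.784 -2.333
v 3.068 1.029 -2.538
v 3.075 1.734 -2.009
v 2.531 1.338 -1.677
v 2.382 1.774 -1.724
v 2.718 2.019 -1.929
v 2.96 1.313 -1.853
v 2.449 1.642 -3.143
v 1.905 1.246 -2.811
v 2.262 0.961 -2.891
v 2.598 1.206 -3.096
v 2.315 2.02 -2.911
v 1.772 1.624 -2.579
v 1.912 1.951 -2.282
v 2.248 2.196 -2.487
v 2.02 1.667 -2.967
v 0.574 -2.809 -3.34
v 1.138 -2.143 -3.456
v 1.169 -1.885 -1.837
v 0.606 -2.551 -1.72
v 0.724 -1.953 -3.479
v 0.755 -1.695 -1.859
v 0.271 -1.992 -3.464
v 0.302 -1.735 -1.844
v -0.102 -2.25 -3.415
v -0.071 -1.993 -1.796
v -0.293 -2.658 -3.347
v -0.262 -2.401 -1.728
v -0.251 -3.106 -3.277
v -0.22 -2.849 -1.657
v 0.011 -3.475 -3.223
v 0.042 -3.217 -1.604
v 0.425 -3.665 -3.201
v 0.456 -3.407 -1.581
v 0.878 -3.625 -3.216
v 0.909 -3.368 -1.596
v 1.251 -3.367 -3.264
v 1.282 -3.11 -1.645
v 1.442 -2.959 -3.332
v 1.473 -2.702 -1.713
v 1.4 -2.511 -3.403
v 1.431 -2.254 -1.783
f 2 4 1
f 5 2 1
f 1 4 3
f 3 5 1
f 2 8 4
f 6 2 5
f 6 8 2
f 4 8 3
f 7 5 3
f 3 8 7
f 7 6 5
f 8 6 7
f 10 12 9
f 13 10 9
f 9 12 11
f 11 13 9
f 10 16 12
f 14 10 13
f 14 16 10
f 12 16 11
f 15 13 11
f 11 16 15
f 15 14 13
f 16 14 15
f 17 54 33
f 54 28 57
f 33 57 22
f 54 57 33
f 17 33 29
f 33 22 34
f 29 34 18
f 33 34 29
f 17 29 38
f 29 18 39
f 38 39 24
f 29 39 38
f 17 38 50
f 38 24 53
f 50 53 27
f 38 53 50
f 17 50 54
f 50 27 58
f 54 58 28
f 50 58 54
f 18 34 45
f 34 22 48
f 45 48 26
f 34 48 45
f 22 57 35
f 57 28 56
f 35 56 21
f 57 56 35
f 28 58 55
f 58 27 51
f 55 51 19
f 58 51 55
f 27 53 52
f 53 24 40
f 52 40 23
f 53 40 52
f 24 39 44
f 39 18 41
f 44 41 25
f 39 41 44
f 20 46 32
f 46 26 47
f 32 47 21
f 46 47 32
f 20 32 30
f 32 21 31
f 30 31 19
f 32 31 30
f 20 30 37
f 30 19 36
f 37 36 23
f 30 36 37
f 20 37 42
f 37 23 43
f 42 43 25
f 37 43 42
f 20 42 46
f 42 25 49
f 46 49 26
f 42 49 46
f 21 47 35
f 47 26 48
f 35 48 22
f 47 48 35
f 19 31 55
f 31 21 56
f 55 56 28
f 31 56 55
f 23 36 52
f 36 19 51
f 52 51 27
f 36 51 52
f 25 43 44
f 43 23 40
f 44 40 24
f 43 40 44
f 26 49 45
f 49 25 41
f 45 41 18
f 49 41 45
f 60 59 63
f 60 63 61
f 61 63 64
f 61 64 62
f 63 59 65
f 63 65 64
f 64 65 66
f 64 66 62
f 65 59 67
f 65 67 66
f 66 67 68
f 66 68 62
f 67 59 69
f 67 69 68
f 68 69 70
f 68 70 62
f 69 59 71
f 69 71 70
f 70 71 72
f 70 72 62
f 71 59 73
f 71 73 72
f 72 73 74
f 72 74 62
f 73 59 75
f 73 75 74
f 74 75 76
f 74 76 62
f 75 59 77
f 75 77 76
f 76 77 78
f 76 78 62
f 77 59 79
f 77 79 78
f 78 79 80
f 78 80 62
f 79 59 81
f 79 81 80
f 80 81 82
f 80 82 62
f 81 59 83
f 81 83 82
f 82 83 84
f 82 84 62
f 83 59 60
f 83 60 84
f 84 60 61
f 84 61 62



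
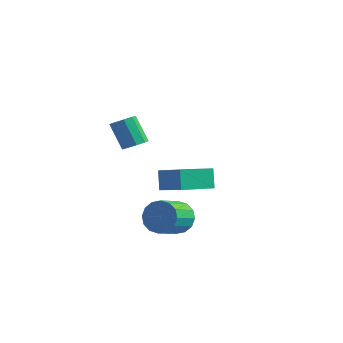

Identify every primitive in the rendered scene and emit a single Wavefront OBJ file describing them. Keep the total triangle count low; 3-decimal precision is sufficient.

v -2.034 1.257 -1.837
v -2.435 1.657 -0.711
v -1.429 3.181 -2.303
v -1.83 3.58 -1.177
v -0.33 0.9 -1.103
v -0.731 1.299 0.023
v 0.275 2.823 -1.569
v -0.126 3.223 -0.443
v 2.346 -2.715 -0.584
v 3.024 -2.981 -1.224
v 3.112 -4.412 -0.536
v 2.434 -4.145 0.104
v 3.279 -2.781 -0.841
v 3.367 -4.212 -0.153
v 3.284 -2.563 -0.388
v 3.372 -3.994 0.3
v 3.037 -2.386 0.012
v 3.125 -3.817 0.7
v 2.606 -2.297 0.252
v 2.694 -3.728 0.94
v 2.104 -2.32 0.268
v 2.192 -3.75 0.956
v 1.668 -2.448 0.056
v 1.756 -3.879 0.744
v 1.413 -2.648 -0.327
v 1.501 -4.079 0.361
v 1.408 -2.866 -0.78
v 1.496 -4.297 -0.092
v 1.655 -3.043 -1.18
v 1.743 -4.474 -0.492
v 2.086 -3.132 -1.42
v 2.174 -4.563 -0.732
v 2.588 -3.11 -1.436
v 2.676 -4.54 -0.748
v -0.567 -2.324 3.219
v 0.02 -2.291 3.58
v -0.846 -2.203 4.982
v -1.433 -2.236 4.621
v -0.123 -1.857 3.464
v -0.989 -1.768 4.866
v -0.474 -1.641 3.234
v -1.339 -1.552 4.636
v -0.868 -1.745 2.997
v -1.734 -1.656 4.398
v -1.122 -2.12 2.864
v -1.988 -2.031 4.265
v -1.116 -2.591 2.897
v -1.982 -2.502 4.299
v -0.853 -2.937 3.081
v -1.719 -2.848 4.483
v -0.457 -2.996 3.33
v -1.322 -2.908 4.732
v -0.112 -2.741 3.527
v -0.977 -2.653 4.929
f 2 4 1
f 5 2 1
f 1 4 3
f 3 5 1
f 2 8 4
f 6 2 5
f 6 8 2
f 4 8 3
f 7 5 3
f 3 8 7
f 7 6 5
f 8 6 7
f 10 9 13
f 10 13 11
f 11 13 14
f 11 14 12
f 13 9 15
f 13 15 14
f 14 15 16
f 14 16 12
f 15 9 17
f 15 17 16
f 16 17 18
f 16 18 12
f 17 9 19
f 17 19 18
f 18 19 20
f 18 20 12
f 19 9 21
f 19 21 20
f 20 21 22
f 20 22 12
f 21 9 23
f 21 23 22
f 22 23 24
f 22 24 12
f 23 9 25
f 23 25 24
f 24 25 26
f 24 26 12
f 25 9 27
f 25 27 26
f 26 27 28
f 26 28 12
f 27 9 29
f 27 29 28
f 28 29 30
f 28 30 12
f 29 9 31
f 29 31 30
f 30 31 32
f 30 32 12
f 31 9 33
f 31 33 32
f 32 33 34
f 32 34 12
f 33 9 10
f 33 10 34
f 34 10 11
f 34 11 12
f 36 35 39
f 36 39 37
f 37 39 40
f 37 40 38
f 39 35 41
f 39 41 40
f 40 41 42
f 40 42 38
f 41 35 43
f 41 43 42
f 42 43 44
f 42 44 38
f 43 35 45
f 43 45 44
f 44 45 46
f 44 46 38
f 45 35 47
f 45 47 46
f 46 47 48
f 46 48 38
f 47 35 49
f 47 49 48
f 48 49 50
f 48 50 38
f 49 35 51
f 49 51 50
f 50 51 52
f 50 52 38
f 51 35 53
f 51 53 52
f 52 53 54
f 52 54 38
f 53 35 36
f 53 36 54
f 54 36 37
f 54 37 38



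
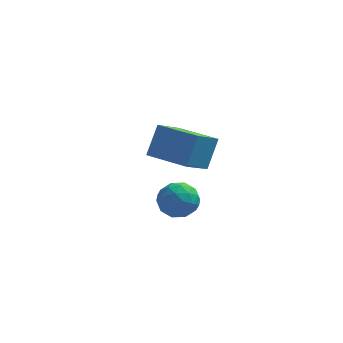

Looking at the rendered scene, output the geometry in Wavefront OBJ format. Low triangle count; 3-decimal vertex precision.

v 2.432 1.998 -0.241
v 1.798 0.918 0.529
v 2.752 2.69 0.992
v 2.119 1.609 1.762
v 4.041 1.111 -0.162
v 3.408 0.03 0.608
v 4.362 1.802 1.071
v 3.728 0.722 1.841
v 3.934 -2.51 1.223
v 4.236 -2.806 0.52
v 2.724 -2.454 0.68
v 3.026 -2.75 -0.023
v 2.984 -3.231 0.64
v 3.732 -3.266 0.976
v 3.228 -1.994 0.224
v 3.976 -2.029 0.56
v 3.8 -2.487 -0.097
v 3.649 -3.251 0.16
v 3.311 -2.009 1.04
v 3.16 -2.773 1.297
v 4.191 -2.663 0.92
v 2.769 -2.597 0.28
v 2.744 -2.88 0.67
v 2.922 -3.054 0.257
v 3.894 -2.933 1.187
v 4.072 -3.107 0.774
v 3.336 -3.357 0.844
v 2.888 -2.153 0.426
v 3.066 -2.327 0.013
v 4.038 -2.206 0.943
v 4.216 -2.38 0.53
v 3.624 -1.903 0.356
v 4.112 -2.65 0.144
v 3.401 -2.617 -0.176
v 3.52 -2.173 -0.031
v 3.959 -2.193 0.167
v 4.024 -3.099 0.295
v 3.313 -3.066 -0.025
v 3.288 -3.348 0.365
v 3.727 -3.369 0.562
v 3.767 -2.911 -0.068
v 3.647 -2.194 1.225
v 2.936 -2.161 0.905
v 3.233 -1.891 0.638
v 3.672 -1.912 0.835
v 3.559 -2.643 1.376
v 2.848 -2.61 1.056
v 3.001 -3.067 1.033
v 3.44 -3.087 1.231
v 3.193 -2.349 1.268
f 2 4 1
f 5 2 1
f 1 4 3
f 3 5 1
f 2 8 4
f 6 2 5
f 6 8 2
f 4 8 3
f 7 5 3
f 3 8 7
f 7 6 5
f 8 6 7
f 9 46 25
f 46 20 49
f 25 49 14
f 46 49 25
f 9 25 21
f 25 14 26
f 21 26 10
f 25 26 21
f 9 21 30
f 21 10 31
f 30 31 16
f 21 31 30
f 9 30 42
f 30 16 45
f 42 45 19
f 30 45 42
f 9 42 46
f 42 19 50
f 46 50 20
f 42 50 46
f 10 26 37
f 26 14 40
f 37 40 18
f 26 40 37
f 14 49 27
f 49 20 48
f 27 48 13
f 49 48 27
f 20 50 47
f 50 19 43
f 47 43 11
f 50 43 47
f 19 45 44
f 45 16 32
f 44 32 15
f 45 32 44
f 16 31 36
f 31 10 33
f 36 33 17
f 31 33 36
f 12 38 24
f 38 18 39
f 24 39 13
f 38 39 24
f 12 24 22
f 24 13 23
f 22 23 11
f 24 23 22
f 12 22 29
f 22 11 28
f 29 28 15
f 22 28 29
f 12 29 34
f 29 15 35
f 34 35 17
f 29 35 34
f 12 34 38
f 34 17 41
f 38 41 18
f 34 41 38
f 13 39 27
f 39 18 40
f 27 40 14
f 39 40 27
f 11 23 47
f 23 13 48
f 47 48 20
f 23 48 47
f 15 28 44
f 28 11 43
f 44 43 19
f 28 43 44
f 17 35 36
f 35 15 32
f 36 32 16
f 35 32 36
f 18 41 37
f 41 17 33
f 37 33 10
f 41 33 37



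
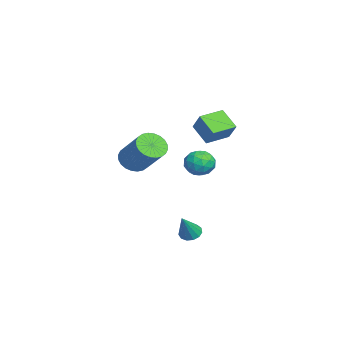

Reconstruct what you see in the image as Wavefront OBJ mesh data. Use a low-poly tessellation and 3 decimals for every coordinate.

v 0.951 0.633 2.527
v 0.179 -0.007 3.322
v 0.203 1.712 2.67
v -0.568 1.072 3.466
v 1.608 0.968 3.434
v 0.837 0.328 4.23
v 0.861 2.047 3.578
v 0.089 1.407 4.373
v 0.984 -0.1 -3.369
v 1.483 0.054 -3.645
v 1.836 -0.5 -2.051
v 1.372 0.327 -3.49
v 1.138 0.465 -3.298
v 0.856 0.422 -3.128
v 0.614 0.214 -3.035
v 0.489 -0.094 -3.048
v 0.522 -0.404 -3.163
v 0.702 -0.618 -3.344
v 0.971 -0.667 -3.532
v 1.244 -0.537 -3.669
v 1.435 -0.268 -3.711
v -2.89 0.249 -0.574
v -2.305 0.859 -0.673
v -2.215 -0.219 0.533
v -1.63 0.391 0.434
v -2.421 0.596 0.675
v -2.838 0.884 -0.01
v -1.682 -0.244 -0.13
v -2.099 0.044 -0.815
v -1.558 0.554 -0.399
v -2.014 1.073 0.098
v -2.506 -0.433 -0.238
v -2.962 0.086 0.259
v -2.657 0.595 -0.721
v -1.863 0.045 0.581
v -2.328 0.165 0.722
v -1.984 0.524 0.664
v -2.97 0.61 -0.331
v -2.626 0.968 -0.389
v -2.694 0.814 0.403
v -1.894 -0.328 0.249
v -1.55 0.03 0.191
v -2.536 0.116 -0.804
v -2.192 0.475 -0.862
v -1.826 -0.174 -0.543
v -1.874 0.774 -0.618
v -1.477 0.5 0.033
v -1.508 0.126 -0.299
v -1.753 0.296 -0.701
v -2.142 1.079 -0.326
v -1.745 0.805 0.325
v -2.21 0.925 0.467
v -2.455 1.095 0.064
v -1.703 0.9 -0.165
v -2.775 -0.165 -0.465
v -2.378 -0.439 0.186
v -2.065 -0.455 -0.204
v -2.31 -0.285 -0.607
v -3.043 0.14 -0.173
v -2.646 -0.134 0.478
v -2.767 0.344 0.561
v -3.012 0.514 0.159
v -2.817 -0.26 0.025
v -2.11 -2.908 0.234
v -1.757 -2.438 -0.38
v -0.477 -1.503 1.072
v -0.83 -1.972 1.686
v -2.007 -2.242 -0.285
v -0.727 -1.307 1.167
v -2.273 -2.148 -0.111
v -0.993 -1.213 1.341
v -2.515 -2.17 0.115
v -1.235 -1.234 1.568
v -2.694 -2.303 0.36
v -1.415 -1.368 1.812
v -2.785 -2.529 0.585
v -1.505 -1.594 2.038
v -2.773 -2.813 0.757
v -1.493 -1.877 2.209
v -2.66 -3.111 0.849
v -1.38 -2.175 2.302
v -2.463 -3.377 0.848
v -1.183 -2.442 2.3
v -2.213 -3.573 0.753
v -0.933 -2.638 2.205
v -1.947 -3.667 0.579
v -0.667 -2.732 2.031
v -1.705 -3.646 0.352
v -0.425 -2.71 1.805
v -1.525 -3.512 0.108
v -0.246 -2.577 1.56
v -1.435 -3.286 -0.118
v -0.155 -2.351 1.335
v -1.447 -3.003 -0.289
v -0.167 -2.067 1.163
v -1.56 -2.705 -0.382
v -0.28 -1.769 1.071
f 2 4 1
f 5 2 1
f 1 4 3
f 3 5 1
f 2 8 4
f 6 2 5
f 6 8 2
f 4 8 3
f 7 5 3
f 3 8 7
f 7 6 5
f 8 6 7
f 10 9 12
f 10 12 11
f 12 9 13
f 12 13 11
f 13 9 14
f 13 14 11
f 14 9 15
f 14 15 11
f 15 9 16
f 15 16 11
f 16 9 17
f 16 17 11
f 17 9 18
f 17 18 11
f 18 9 19
f 18 19 11
f 19 9 20
f 19 20 11
f 20 9 21
f 20 21 11
f 21 9 10
f 21 10 11
f 22 59 38
f 59 33 62
f 38 62 27
f 59 62 38
f 22 38 34
f 38 27 39
f 34 39 23
f 38 39 34
f 22 34 43
f 34 23 44
f 43 44 29
f 34 44 43
f 22 43 55
f 43 29 58
f 55 58 32
f 43 58 55
f 22 55 59
f 55 32 63
f 59 63 33
f 55 63 59
f 23 39 50
f 39 27 53
f 50 53 31
f 39 53 50
f 27 62 40
f 62 33 61
f 40 61 26
f 62 61 40
f 33 63 60
f 63 32 56
f 60 56 24
f 63 56 60
f 32 58 57
f 58 29 45
f 57 45 28
f 58 45 57
f 29 44 49
f 44 23 46
f 49 46 30
f 44 46 49
f 25 51 37
f 51 31 52
f 37 52 26
f 51 52 37
f 25 37 35
f 37 26 36
f 35 36 24
f 37 36 35
f 25 35 42
f 35 24 41
f 42 41 28
f 35 41 42
f 25 42 47
f 42 28 48
f 47 48 30
f 42 48 47
f 25 47 51
f 47 30 54
f 51 54 31
f 47 54 51
f 26 52 40
f 52 31 53
f 40 53 27
f 52 53 40
f 24 36 60
f 36 26 61
f 60 61 33
f 36 61 60
f 28 41 57
f 41 24 56
f 57 56 32
f 41 56 57
f 30 48 49
f 48 28 45
f 49 45 29
f 48 45 49
f 31 54 50
f 54 30 46
f 50 46 23
f 54 46 50
f 65 64 68
f 65 68 66
f 66 68 69
f 66 69 67
f 68 64 70
f 68 70 69
f 69 70 71
f 69 71 67
f 70 64 72
f 70 72 71
f 71 72 73
f 71 73 67
f 72 64 74
f 72 74 73
f 73 74 75
f 73 75 67
f 74 64 76
f 74 76 75
f 75 76 77
f 75 77 67
f 76 64 78
f 76 78 77
f 77 78 79
f 77 79 67
f 78 64 80
f 78 80 79
f 79 80 81
f 79 81 67
f 80 64 82
f 80 82 81
f 81 82 83
f 81 83 67
f 82 64 84
f 82 84 83
f 83 84 85
f 83 85 67
f 84 64 86
f 84 86 85
f 85 86 87
f 85 87 67
f 86 64 88
f 86 88 87
f 87 88 89
f 87 89 67
f 88 64 90
f 88 90 89
f 89 90 91
f 89 91 67
f 90 64 92
f 90 92 91
f 91 92 93
f 91 93 67
f 92 64 94
f 92 94 93
f 93 94 95
f 93 95 67
f 94 64 96
f 94 96 95
f 95 96 97
f 95 97 67
f 96 64 65
f 96 65 97
f 97 65 66
f 97 66 67



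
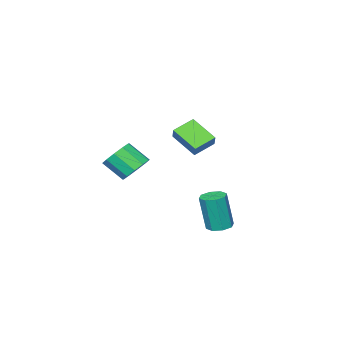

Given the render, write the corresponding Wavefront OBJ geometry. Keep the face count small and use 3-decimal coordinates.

v -4.509 -1.635 0.34
v -4.151 -1.219 0.963
v -4.616 -0.262 -0.513
v -4.258 0.153 0.11
v -3.402 -1.853 -0.15
v -3.044 -1.438 0.473
v -3.509 -0.481 -1.003
v -3.151 -0.065 -0.38
v -2.509 -3.444 -2.593
v -1.745 -3.568 -3.071
v -1.326 -4.56 -2.145
v -2.091 -4.436 -1.667
v -1.647 -3.169 -2.688
v -1.229 -4.16 -1.761
v -1.879 -2.874 -2.268
v -1.46 -3.866 -1.342
v -2.351 -2.798 -1.973
v -1.933 -3.789 -1.046
v -2.884 -2.968 -1.914
v -2.465 -3.959 -0.988
v -3.274 -3.32 -2.115
v -2.855 -4.312 -1.189
v -3.371 -3.72 -2.499
v -2.953 -4.711 -1.572
v -3.14 -4.014 -2.918
v -2.721 -5.006 -1.992
v -2.667 -4.091 -3.214
v -2.249 -5.082 -2.287
v -2.135 -3.921 -3.272
v -1.716 -4.912 -2.346
v -2.521 2.206 -4.475
v -1.877 2.345 -4.523
v -1.676 2.073 -2.592
v -2.319 1.934 -2.545
v -2.158 2.756 -4.436
v -1.957 2.484 -2.505
v -2.651 2.845 -4.372
v -2.45 2.573 -2.441
v -3.068 2.559 -4.368
v -2.867 2.287 -2.438
v -3.164 2.067 -4.428
v -2.963 1.795 -2.497
v -2.883 1.656 -4.515
v -2.682 1.384 -2.584
v -2.39 1.567 -4.579
v -2.189 1.295 -2.648
v -1.973 1.853 -4.582
v -1.772 1.581 -2.652
f 2 4 1
f 5 2 1
f 1 4 3
f 3 5 1
f 2 8 4
f 6 2 5
f 6 8 2
f 4 8 3
f 7 5 3
f 3 8 7
f 7 6 5
f 8 6 7
f 10 9 13
f 10 13 11
f 11 13 14
f 11 14 12
f 13 9 15
f 13 15 14
f 14 15 16
f 14 16 12
f 15 9 17
f 15 17 16
f 16 17 18
f 16 18 12
f 17 9 19
f 17 19 18
f 18 19 20
f 18 20 12
f 19 9 21
f 19 21 20
f 20 21 22
f 20 22 12
f 21 9 23
f 21 23 22
f 22 23 24
f 22 24 12
f 23 9 25
f 23 25 24
f 24 25 26
f 24 26 12
f 25 9 27
f 25 27 26
f 26 27 28
f 26 28 12
f 27 9 29
f 27 29 28
f 28 29 30
f 28 30 12
f 29 9 10
f 29 10 30
f 30 10 11
f 30 11 12
f 32 31 35
f 32 35 33
f 33 35 36
f 33 36 34
f 35 31 37
f 35 37 36
f 36 37 38
f 36 38 34
f 37 31 39
f 37 39 38
f 38 39 40
f 38 40 34
f 39 31 41
f 39 41 40
f 40 41 42
f 40 42 34
f 41 31 43
f 41 43 42
f 42 43 44
f 42 44 34
f 43 31 45
f 43 45 44
f 44 45 46
f 44 46 34
f 45 31 47
f 45 47 46
f 46 47 48
f 46 48 34
f 47 31 32
f 47 32 48
f 48 32 33
f 48 33 34



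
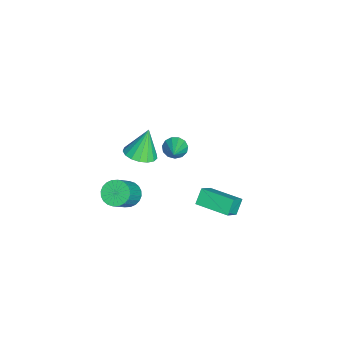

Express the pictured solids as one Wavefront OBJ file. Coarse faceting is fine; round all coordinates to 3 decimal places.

v 3.008 -1.981 0.875
v 3.673 -2.063 0.275
v 5.058 -2.601 1.884
v 4.392 -2.519 2.485
v 3.702 -1.725 0.364
v 5.087 -2.263 1.973
v 3.625 -1.425 0.53
v 5.01 -1.963 2.139
v 3.454 -1.21 0.749
v 4.839 -1.748 2.358
v 3.216 -1.112 0.987
v 4.6 -1.65 2.596
v 2.945 -1.147 1.208
v 4.33 -1.685 2.817
v 2.684 -1.309 1.379
v 4.069 -1.847 2.988
v 2.472 -1.573 1.473
v 3.857 -2.111 3.082
v 2.342 -1.899 1.476
v 3.727 -2.437 3.085
v 2.313 -2.237 1.387
v 3.698 -2.775 2.996
v 2.39 -2.537 1.221
v 3.775 -3.075 2.83
v 2.561 -2.752 1.002
v 3.946 -3.29 2.611
v 2.8 -2.85 0.764
v 4.184 -3.388 2.373
v 3.07 -2.815 0.543
v 4.455 -3.353 2.152
v 3.331 -2.653 0.372
v 4.716 -3.191 1.981
v 3.543 -2.389 0.278
v 4.928 -2.927 1.887
v 1.131 2.84 -0.191
v 2.057 2.358 0.742
v 2.09 4.796 -0.133
v 3.016 4.315 0.8
v 1.824 2.525 -1.04
v 2.75 2.044 -0.107
v 2.783 4.482 -0.982
v 3.709 4 -0.049
v 0.594 -1.403 2.419
v 1.15 -2.236 2.796
v 0.046 -0.917 4.301
v 1.489 -1.852 2.795
v 1.623 -1.365 2.709
v 1.521 -0.887 2.556
v 1.207 -0.528 2.371
v 0.752 -0.368 2.198
v 0.261 -0.446 2.075
v -0.154 -0.743 2.031
v -0.397 -1.191 2.076
v -0.414 -1.688 2.199
v -0.2 -2.119 2.373
v 0.196 -2.387 2.557
v 0.684 -2.429 2.71
v -4.618 0.315 -2.335
v -4.199 0.336 -3.051
v -2.962 0.345 -1.365
v -4.277 0.781 -2.931
v -4.464 1.079 -2.622
v -4.699 1.134 -2.222
v -4.909 0.929 -1.857
v -5.026 0.529 -1.645
v -5.014 0.062 -1.651
v -4.877 -0.325 -1.875
v -4.657 -0.509 -2.244
v -4.425 -0.431 -2.643
v -4.254 -0.116 -2.944
f 2 1 5
f 2 5 3
f 3 5 6
f 3 6 4
f 5 1 7
f 5 7 6
f 6 7 8
f 6 8 4
f 7 1 9
f 7 9 8
f 8 9 10
f 8 10 4
f 9 1 11
f 9 11 10
f 10 11 12
f 10 12 4
f 11 1 13
f 11 13 12
f 12 13 14
f 12 14 4
f 13 1 15
f 13 15 14
f 14 15 16
f 14 16 4
f 15 1 17
f 15 17 16
f 16 17 18
f 16 18 4
f 17 1 19
f 17 19 18
f 18 19 20
f 18 20 4
f 19 1 21
f 19 21 20
f 20 21 22
f 20 22 4
f 21 1 23
f 21 23 22
f 22 23 24
f 22 24 4
f 23 1 25
f 23 25 24
f 24 25 26
f 24 26 4
f 25 1 27
f 25 27 26
f 26 27 28
f 26 28 4
f 27 1 29
f 27 29 28
f 28 29 30
f 28 30 4
f 29 1 31
f 29 31 30
f 30 31 32
f 30 32 4
f 31 1 33
f 31 33 32
f 32 33 34
f 32 34 4
f 33 1 2
f 33 2 34
f 34 2 3
f 34 3 4
f 36 38 35
f 39 36 35
f 35 38 37
f 37 39 35
f 36 42 38
f 40 36 39
f 40 42 36
f 38 42 37
f 41 39 37
f 37 42 41
f 41 40 39
f 42 40 41
f 44 43 46
f 44 46 45
f 46 43 47
f 46 47 45
f 47 43 48
f 47 48 45
f 48 43 49
f 48 49 45
f 49 43 50
f 49 50 45
f 50 43 51
f 50 51 45
f 51 43 52
f 51 52 45
f 52 43 53
f 52 53 45
f 53 43 54
f 53 54 45
f 54 43 55
f 54 55 45
f 55 43 56
f 55 56 45
f 56 43 57
f 56 57 45
f 57 43 44
f 57 44 45
f 59 58 61
f 59 61 60
f 61 58 62
f 61 62 60
f 62 58 63
f 62 63 60
f 63 58 64
f 63 64 60
f 64 58 65
f 64 65 60
f 65 58 66
f 65 66 60
f 66 58 67
f 66 67 60
f 67 58 68
f 67 68 60
f 68 58 69
f 68 69 60
f 69 58 70
f 69 70 60
f 70 58 59
f 70 59 60



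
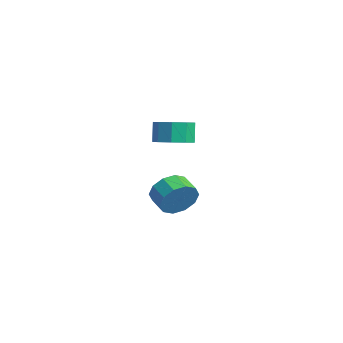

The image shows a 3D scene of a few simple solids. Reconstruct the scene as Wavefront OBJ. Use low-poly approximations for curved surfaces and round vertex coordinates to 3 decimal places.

v 3.527 -2.915 2.383
v 4.147 -2.227 2.47
v 3.774 -2.018 3.483
v 3.153 -2.705 3.397
v 3.605 -2.002 2.224
v 3.232 -1.793 3.237
v 3.027 -2.204 2.052
v 2.653 -1.995 3.066
v 2.682 -2.738 2.036
v 2.309 -2.529 3.049
v 2.733 -3.355 2.182
v 2.36 -3.146 3.195
v 3.155 -3.766 2.422
v 2.782 -3.557 3.436
v 3.751 -3.779 2.644
v 3.378 -3.569 3.658
v 4.242 -3.387 2.744
v 3.869 -3.177 3.758
v 4.398 -2.774 2.675
v 4.025 -2.565 3.689
v 0.734 -1.275 -2.73
v 1.04 -1.708 -1.858
v 0.032 -1.778 -1.539
v -0.274 -1.345 -2.41
v 1.025 -1.084 -1.771
v 0.016 -1.154 -1.451
v 0.898 -0.533 -2.049
v -0.11 -0.603 -1.73
v 0.709 -0.265 -2.588
v -0.299 -0.335 -2.268
v 0.53 -0.383 -3.18
v -0.479 -0.453 -2.861
v 0.428 -0.842 -3.601
v -0.58 -0.912 -3.282
v 0.444 -1.466 -3.689
v -0.565 -1.536 -3.369
v 0.57 -2.017 -3.41
v -0.438 -2.087 -3.091
v 0.759 -2.285 -2.872
v -0.249 -2.355 -2.552
v 0.939 -2.167 -2.279
v -0.07 -2.237 -1.96
f 2 1 5
f 2 5 3
f 3 5 6
f 3 6 4
f 5 1 7
f 5 7 6
f 6 7 8
f 6 8 4
f 7 1 9
f 7 9 8
f 8 9 10
f 8 10 4
f 9 1 11
f 9 11 10
f 10 11 12
f 10 12 4
f 11 1 13
f 11 13 12
f 12 13 14
f 12 14 4
f 13 1 15
f 13 15 14
f 14 15 16
f 14 16 4
f 15 1 17
f 15 17 16
f 16 17 18
f 16 18 4
f 17 1 19
f 17 19 18
f 18 19 20
f 18 20 4
f 19 1 2
f 19 2 20
f 20 2 3
f 20 3 4
f 22 21 25
f 22 25 23
f 23 25 26
f 23 26 24
f 25 21 27
f 25 27 26
f 26 27 28
f 26 28 24
f 27 21 29
f 27 29 28
f 28 29 30
f 28 30 24
f 29 21 31
f 29 31 30
f 30 31 32
f 30 32 24
f 31 21 33
f 31 33 32
f 32 33 34
f 32 34 24
f 33 21 35
f 33 35 34
f 34 35 36
f 34 36 24
f 35 21 37
f 35 37 36
f 36 37 38
f 36 38 24
f 37 21 39
f 37 39 38
f 38 39 40
f 38 40 24
f 39 21 41
f 39 41 40
f 40 41 42
f 40 42 24
f 41 21 22
f 41 22 42
f 42 22 23
f 42 23 24



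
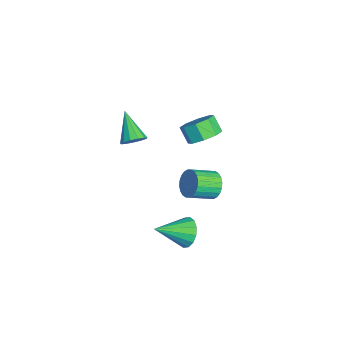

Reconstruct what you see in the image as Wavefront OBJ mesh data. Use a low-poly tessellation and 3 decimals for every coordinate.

v 1.317 -0.164 2.393
v 2.113 -0.347 2.934
v 1.479 -0.699 3.748
v 0.683 -0.516 3.207
v 1.853 0.35 3.033
v 1.219 -0.003 3.847
v 1.278 0.745 2.757
v 0.645 0.393 3.571
v 0.727 0.609 2.268
v 0.093 0.256 3.082
v 0.521 0.019 1.852
v -0.113 -0.333 2.666
v 0.781 -0.677 1.753
v 0.147 -1.03 2.567
v 1.355 -1.073 2.029
v 0.722 -1.425 2.843
v 1.907 -0.936 2.518
v 1.273 -1.289 3.332
v 3.785 -1.482 -3.311
v 4.521 -1.086 -2.837
v 4.135 -3.258 -2.369
v 4.125 -1.01 -2.547
v 3.638 -1.06 -2.462
v 3.19 -1.224 -2.604
v 2.903 -1.456 -2.935
v 2.851 -1.696 -3.368
v 3.05 -1.878 -3.785
v 3.446 -1.954 -4.075
v 3.933 -1.904 -4.161
v 4.381 -1.741 -4.019
v 4.668 -1.508 -3.687
v 4.72 -1.269 -3.255
v -1.009 0.671 -4.293
v -0.247 0.609 -4.804
v 0.112 -0.793 -4.098
v -0.651 -0.731 -3.587
v -0.124 0.785 -4.516
v 0.235 -0.617 -3.811
v -0.136 0.944 -4.194
v 0.222 -0.458 -3.489
v -0.281 1.061 -3.887
v 0.077 -0.341 -3.182
v -0.537 1.119 -3.642
v -0.178 -0.283 -2.937
v -0.865 1.109 -3.496
v -0.506 -0.294 -2.791
v -1.215 1.032 -3.471
v -0.856 -0.371 -2.766
v -1.533 0.9 -3.572
v -1.174 -0.502 -2.866
v -1.772 0.733 -3.782
v -1.413 -0.669 -3.076
v -1.895 0.557 -4.069
v -1.536 -0.845 -3.364
v -1.882 0.398 -4.391
v -1.524 -1.004 -3.686
v -1.737 0.281 -4.698
v -1.379 -1.121 -3.993
v -1.482 0.223 -4.943
v -1.123 -1.179 -4.238
v -1.154 0.234 -5.089
v -0.795 -1.169 -4.384
v -0.804 0.311 -5.114
v -0.445 -1.092 -4.409
v -0.486 0.442 -5.014
v -0.127 -0.96 -4.308
v -1.807 -3.581 -0.471
v -1.365 -3.395 0.131
v -3.373 -3.879 0.771
v -1.545 -3.025 -0.007
v -1.809 -2.832 -0.293
v -2.072 -2.877 -0.635
v -2.251 -3.145 -0.925
v -2.289 -3.552 -1.071
v -2.174 -3.968 -1.026
v -1.943 -4.261 -0.805
v -1.669 -4.339 -0.478
v -1.439 -4.175 -0.148
v -1.325 -3.824 0.079
f 2 1 5
f 2 5 3
f 3 5 6
f 3 6 4
f 5 1 7
f 5 7 6
f 6 7 8
f 6 8 4
f 7 1 9
f 7 9 8
f 8 9 10
f 8 10 4
f 9 1 11
f 9 11 10
f 10 11 12
f 10 12 4
f 11 1 13
f 11 13 12
f 12 13 14
f 12 14 4
f 13 1 15
f 13 15 14
f 14 15 16
f 14 16 4
f 15 1 17
f 15 17 16
f 16 17 18
f 16 18 4
f 17 1 2
f 17 2 18
f 18 2 3
f 18 3 4
f 20 19 22
f 20 22 21
f 22 19 23
f 22 23 21
f 23 19 24
f 23 24 21
f 24 19 25
f 24 25 21
f 25 19 26
f 25 26 21
f 26 19 27
f 26 27 21
f 27 19 28
f 27 28 21
f 28 19 29
f 28 29 21
f 29 19 30
f 29 30 21
f 30 19 31
f 30 31 21
f 31 19 32
f 31 32 21
f 32 19 20
f 32 20 21
f 34 33 37
f 34 37 35
f 35 37 38
f 35 38 36
f 37 33 39
f 37 39 38
f 38 39 40
f 38 40 36
f 39 33 41
f 39 41 40
f 40 41 42
f 40 42 36
f 41 33 43
f 41 43 42
f 42 43 44
f 42 44 36
f 43 33 45
f 43 45 44
f 44 45 46
f 44 46 36
f 45 33 47
f 45 47 46
f 46 47 48
f 46 48 36
f 47 33 49
f 47 49 48
f 48 49 50
f 48 50 36
f 49 33 51
f 49 51 50
f 50 51 52
f 50 52 36
f 51 33 53
f 51 53 52
f 52 53 54
f 52 54 36
f 53 33 55
f 53 55 54
f 54 55 56
f 54 56 36
f 55 33 57
f 55 57 56
f 56 57 58
f 56 58 36
f 57 33 59
f 57 59 58
f 58 59 60
f 58 60 36
f 59 33 61
f 59 61 60
f 60 61 62
f 60 62 36
f 61 33 63
f 61 63 62
f 62 63 64
f 62 64 36
f 63 33 65
f 63 65 64
f 64 65 66
f 64 66 36
f 65 33 34
f 65 34 66
f 66 34 35
f 66 35 36
f 68 67 70
f 68 70 69
f 70 67 71
f 70 71 69
f 71 67 72
f 71 72 69
f 72 67 73
f 72 73 69
f 73 67 74
f 73 74 69
f 74 67 75
f 74 75 69
f 75 67 76
f 75 76 69
f 76 67 77
f 76 77 69
f 77 67 78
f 77 78 69
f 78 67 79
f 78 79 69
f 79 67 68
f 79 68 69



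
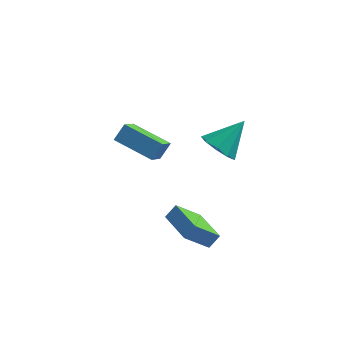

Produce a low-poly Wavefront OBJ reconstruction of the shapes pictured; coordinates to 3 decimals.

v 0.848 -0.705 1.936
v 1.573 -0.637 1.279
v 1.872 0.245 3.164
v 1.159 -0.114 1.219
v 0.599 0.133 1.494
v 0.156 -0.013 1.976
v 0.037 -0.483 2.439
v 0.298 -1.057 2.667
v 0.816 -1.467 2.552
v 1.349 -1.52 2.15
v 1.648 -1.193 1.647
v 0.674 -1.98 -4.264
v -0.38 -2.57 -3.082
v -0.45 -0.388 -4.471
v -1.504 -0.978 -3.289
v 1.104 -1.602 -3.691
v 0.05 -2.192 -2.509
v -0.02 -0.01 -3.898
v -1.074 -0.6 -2.716
v -4.08 2.51 -1.098
v -4.262 1.284 -0.056
v -3.671 3.051 -0.39
v -3.853 1.824 0.652
v -2.187 1.776 -1.632
v -2.369 0.549 -0.59
v -1.778 2.316 -0.924
v -1.96 1.09 0.118
f 2 1 4
f 2 4 3
f 4 1 5
f 4 5 3
f 5 1 6
f 5 6 3
f 6 1 7
f 6 7 3
f 7 1 8
f 7 8 3
f 8 1 9
f 8 9 3
f 9 1 10
f 9 10 3
f 10 1 11
f 10 11 3
f 11 1 2
f 11 2 3
f 13 15 12
f 16 13 12
f 12 15 14
f 14 16 12
f 13 19 15
f 17 13 16
f 17 19 13
f 15 19 14
f 18 16 14
f 14 19 18
f 18 17 16
f 19 17 18
f 21 23 20
f 24 21 20
f 20 23 22
f 22 24 20
f 21 27 23
f 25 21 24
f 25 27 21
f 23 27 22
f 26 24 22
f 22 27 26
f 26 25 24
f 27 25 26



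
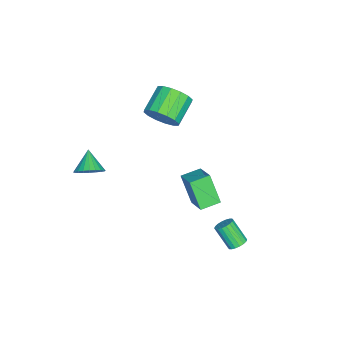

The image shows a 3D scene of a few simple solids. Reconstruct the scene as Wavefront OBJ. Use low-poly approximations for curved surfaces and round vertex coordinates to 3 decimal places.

v 2.522 3.747 -3.254
v 2.936 3.97 -2.951
v 2.573 3.117 -1.824
v 2.158 2.893 -2.126
v 2.744 4.12 -2.9
v 2.381 3.266 -1.772
v 2.507 4.195 -2.919
v 2.144 3.342 -1.791
v 2.273 4.182 -3.004
v 1.91 3.329 -1.877
v 2.089 4.083 -3.139
v 1.725 3.229 -2.011
v 1.99 3.917 -3.296
v 1.627 3.063 -2.169
v 1.996 3.717 -3.445
v 1.633 2.864 -2.318
v 2.107 3.523 -3.556
v 1.744 2.67 -2.429
v 2.299 3.374 -3.608
v 1.936 2.52 -2.48
v 2.536 3.298 -3.589
v 2.173 2.445 -2.461
v 2.77 3.311 -3.503
v 2.407 2.458 -2.376
v 2.955 3.411 -3.369
v 2.591 2.557 -2.241
v 3.053 3.577 -3.211
v 2.69 2.723 -2.084
v 3.047 3.776 -3.062
v 2.684 2.923 -1.935
v -1.58 -1.548 2.212
v -1.256 -2.109 3.039
v -2.736 -1.793 3.834
v -3.06 -1.232 3.008
v -1.092 -1.601 3.141
v -2.573 -1.284 3.936
v -1.059 -1.079 2.994
v -2.54 -0.762 3.789
v -1.166 -0.682 2.638
v -2.646 -0.366 3.433
v -1.383 -0.518 2.168
v -2.864 -0.201 2.963
v -1.653 -0.629 1.71
v -3.134 -0.313 2.505
v -1.904 -0.987 1.386
v -3.384 -0.671 2.181
v -2.067 -1.496 1.284
v -3.548 -1.179 2.079
v -2.1 -2.018 1.431
v -3.581 -1.701 2.226
v -1.994 -2.414 1.787
v -3.474 -2.098 2.582
v -1.776 -2.579 2.257
v -3.257 -2.262 3.052
v -1.506 -2.467 2.715
v -2.987 -2.151 3.51
v 3.718 -3.792 2.101
v 4.264 -4.211 2.547
v 2.762 -4.148 2.939
v 4.278 -3.923 2.686
v 4.207 -3.615 2.735
v 4.061 -3.334 2.688
v 3.863 -3.122 2.552
v 3.643 -3.013 2.347
v 3.435 -3.023 2.105
v 3.269 -3.149 1.862
v 3.172 -3.373 1.655
v 3.158 -3.661 1.517
v 3.229 -3.969 1.467
v 3.375 -4.25 1.514
v 3.573 -4.462 1.651
v 3.793 -4.571 1.856
v 4.002 -4.561 2.098
v 4.167 -4.435 2.341
v -0.688 -0.231 -1.688
v 0.441 0.586 -0.922
v -1.436 0.655 -1.53
v -0.307 1.472 -0.764
v -0.133 0.528 -3.316
v 0.996 1.345 -2.55
v -0.881 1.414 -3.158
v 0.248 2.231 -2.392
f 2 1 5
f 2 5 3
f 3 5 6
f 3 6 4
f 5 1 7
f 5 7 6
f 6 7 8
f 6 8 4
f 7 1 9
f 7 9 8
f 8 9 10
f 8 10 4
f 9 1 11
f 9 11 10
f 10 11 12
f 10 12 4
f 11 1 13
f 11 13 12
f 12 13 14
f 12 14 4
f 13 1 15
f 13 15 14
f 14 15 16
f 14 16 4
f 15 1 17
f 15 17 16
f 16 17 18
f 16 18 4
f 17 1 19
f 17 19 18
f 18 19 20
f 18 20 4
f 19 1 21
f 19 21 20
f 20 21 22
f 20 22 4
f 21 1 23
f 21 23 22
f 22 23 24
f 22 24 4
f 23 1 25
f 23 25 24
f 24 25 26
f 24 26 4
f 25 1 27
f 25 27 26
f 26 27 28
f 26 28 4
f 27 1 29
f 27 29 28
f 28 29 30
f 28 30 4
f 29 1 2
f 29 2 30
f 30 2 3
f 30 3 4
f 32 31 35
f 32 35 33
f 33 35 36
f 33 36 34
f 35 31 37
f 35 37 36
f 36 37 38
f 36 38 34
f 37 31 39
f 37 39 38
f 38 39 40
f 38 40 34
f 39 31 41
f 39 41 40
f 40 41 42
f 40 42 34
f 41 31 43
f 41 43 42
f 42 43 44
f 42 44 34
f 43 31 45
f 43 45 44
f 44 45 46
f 44 46 34
f 45 31 47
f 45 47 46
f 46 47 48
f 46 48 34
f 47 31 49
f 47 49 48
f 48 49 50
f 48 50 34
f 49 31 51
f 49 51 50
f 50 51 52
f 50 52 34
f 51 31 53
f 51 53 52
f 52 53 54
f 52 54 34
f 53 31 55
f 53 55 54
f 54 55 56
f 54 56 34
f 55 31 32
f 55 32 56
f 56 32 33
f 56 33 34
f 58 57 60
f 58 60 59
f 60 57 61
f 60 61 59
f 61 57 62
f 61 62 59
f 62 57 63
f 62 63 59
f 63 57 64
f 63 64 59
f 64 57 65
f 64 65 59
f 65 57 66
f 65 66 59
f 66 57 67
f 66 67 59
f 67 57 68
f 67 68 59
f 68 57 69
f 68 69 59
f 69 57 70
f 69 70 59
f 70 57 71
f 70 71 59
f 71 57 72
f 71 72 59
f 72 57 73
f 72 73 59
f 73 57 74
f 73 74 59
f 74 57 58
f 74 58 59
f 76 78 75
f 79 76 75
f 75 78 77
f 77 79 75
f 76 82 78
f 80 76 79
f 80 82 76
f 78 82 77
f 81 79 77
f 77 82 81
f 81 80 79
f 82 80 81



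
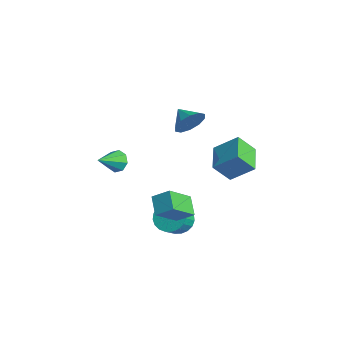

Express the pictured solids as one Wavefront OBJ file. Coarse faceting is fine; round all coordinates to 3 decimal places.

v -4.167 -2.598 -0.324
v -3.832 -2.882 -1.017
v -3.593 -4.042 0.544
v -3.435 -2.525 -0.687
v -3.466 -2.211 -0.144
v -3.908 -2.124 0.293
v -4.502 -2.314 0.368
v -4.899 -2.671 0.038
v -4.867 -2.985 -0.505
v -4.425 -3.072 -0.942
v 3.89 0.924 2.295
v 3.668 -0.06 3.459
v 2.27 1.735 2.673
v 2.049 0.751 3.837
v 4.711 2.049 3.403
v 4.49 1.065 4.567
v 3.092 2.86 3.781
v 2.87 1.876 4.945
v -2.326 1.296 3.125
v -2.006 1.735 4.047
v -3.534 1.064 3.655
v -2.263 2.214 3.67
v -2.543 2.343 3.085
v -2.741 2.071 2.516
v -2.78 1.503 2.179
v -2.645 0.856 2.203
v -2.388 0.377 2.58
v -2.108 0.249 3.165
v -1.91 0.521 3.735
v -1.871 1.088 4.071
v 1.952 -1.371 -1.729
v 2.826 -1.174 -2.173
v 3.462 -2.011 -1.295
v 2.588 -2.209 -0.851
v 2.81 -0.879 -1.88
v 3.445 -1.717 -1.002
v 2.645 -0.67 -1.561
v 3.28 -1.507 -0.683
v 2.36 -0.581 -1.271
v 2.995 -1.419 -0.393
v 2.005 -0.63 -1.061
v 2.64 -1.467 -0.182
v 1.641 -0.806 -0.966
v 2.276 -1.643 -0.087
v 1.33 -1.08 -1.002
v 1.966 -1.918 -0.124
v 1.127 -1.405 -1.165
v 1.763 -2.242 -0.286
v 1.067 -1.724 -1.425
v 1.703 -2.561 -0.546
v 1.16 -1.981 -1.738
v 1.795 -2.819 -0.859
v 1.39 -2.134 -2.049
v 2.025 -2.971 -1.171
v 1.717 -2.154 -2.305
v 2.352 -2.992 -1.427
v 2.085 -2.039 -2.462
v 2.72 -2.877 -1.583
v 2.43 -1.809 -2.491
v 3.065 -2.646 -1.613
v 2.692 -1.503 -2.389
v 3.327 -2.34 -1.511
v 2.248 -1.829 0.09
v 2.727 -3.328 1.356
v 2.895 -1.033 0.787
v 3.374 -2.532 2.053
v 3.346 -2.088 -0.633
v 3.825 -3.587 0.633
v 3.993 -1.292 0.064
v 4.472 -2.791 1.33
f 2 1 4
f 2 4 3
f 4 1 5
f 4 5 3
f 5 1 6
f 5 6 3
f 6 1 7
f 6 7 3
f 7 1 8
f 7 8 3
f 8 1 9
f 8 9 3
f 9 1 10
f 9 10 3
f 10 1 2
f 10 2 3
f 12 14 11
f 15 12 11
f 11 14 13
f 13 15 11
f 12 18 14
f 16 12 15
f 16 18 12
f 14 18 13
f 17 15 13
f 13 18 17
f 17 16 15
f 18 16 17
f 20 19 22
f 20 22 21
f 22 19 23
f 22 23 21
f 23 19 24
f 23 24 21
f 24 19 25
f 24 25 21
f 25 19 26
f 25 26 21
f 26 19 27
f 26 27 21
f 27 19 28
f 27 28 21
f 28 19 29
f 28 29 21
f 29 19 30
f 29 30 21
f 30 19 20
f 30 20 21
f 32 31 35
f 32 35 33
f 33 35 36
f 33 36 34
f 35 31 37
f 35 37 36
f 36 37 38
f 36 38 34
f 37 31 39
f 37 39 38
f 38 39 40
f 38 40 34
f 39 31 41
f 39 41 40
f 40 41 42
f 40 42 34
f 41 31 43
f 41 43 42
f 42 43 44
f 42 44 34
f 43 31 45
f 43 45 44
f 44 45 46
f 44 46 34
f 45 31 47
f 45 47 46
f 46 47 48
f 46 48 34
f 47 31 49
f 47 49 48
f 48 49 50
f 48 50 34
f 49 31 51
f 49 51 50
f 50 51 52
f 50 52 34
f 51 31 53
f 51 53 52
f 52 53 54
f 52 54 34
f 53 31 55
f 53 55 54
f 54 55 56
f 54 56 34
f 55 31 57
f 55 57 56
f 56 57 58
f 56 58 34
f 57 31 59
f 57 59 58
f 58 59 60
f 58 60 34
f 59 31 61
f 59 61 60
f 60 61 62
f 60 62 34
f 61 31 32
f 61 32 62
f 62 32 33
f 62 33 34
f 64 66 63
f 67 64 63
f 63 66 65
f 65 67 63
f 64 70 66
f 68 64 67
f 68 70 64
f 66 70 65
f 69 67 65
f 65 70 69
f 69 68 67
f 70 68 69

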